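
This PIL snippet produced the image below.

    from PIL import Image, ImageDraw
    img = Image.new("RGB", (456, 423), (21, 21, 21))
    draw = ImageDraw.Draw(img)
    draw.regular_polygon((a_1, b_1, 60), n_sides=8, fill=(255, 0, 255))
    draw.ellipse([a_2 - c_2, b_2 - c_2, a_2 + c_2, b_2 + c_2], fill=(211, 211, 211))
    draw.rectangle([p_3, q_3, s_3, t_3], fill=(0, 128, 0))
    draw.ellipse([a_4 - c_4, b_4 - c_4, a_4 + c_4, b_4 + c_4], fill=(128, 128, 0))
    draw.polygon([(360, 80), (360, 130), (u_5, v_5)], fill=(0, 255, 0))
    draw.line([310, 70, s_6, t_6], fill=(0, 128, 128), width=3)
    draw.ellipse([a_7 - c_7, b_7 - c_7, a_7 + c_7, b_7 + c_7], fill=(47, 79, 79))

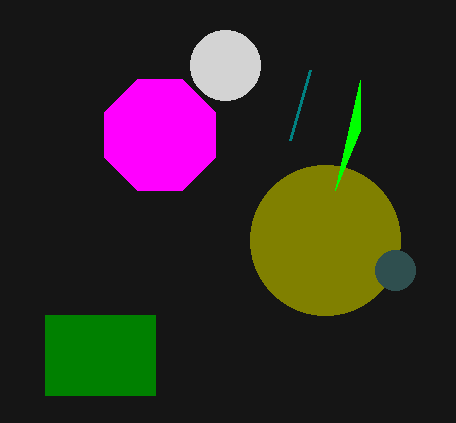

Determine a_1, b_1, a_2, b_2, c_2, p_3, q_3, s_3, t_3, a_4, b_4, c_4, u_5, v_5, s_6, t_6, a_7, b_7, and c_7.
a_1 = 160; b_1 = 135; a_2 = 225; b_2 = 65; c_2 = 35; p_3 = 45; q_3 = 315; s_3 = 155; t_3 = 395; a_4 = 325; b_4 = 240; c_4 = 75; u_5 = 335; v_5 = 190; s_6 = 290; t_6 = 140; a_7 = 395; b_7 = 270; c_7 = 20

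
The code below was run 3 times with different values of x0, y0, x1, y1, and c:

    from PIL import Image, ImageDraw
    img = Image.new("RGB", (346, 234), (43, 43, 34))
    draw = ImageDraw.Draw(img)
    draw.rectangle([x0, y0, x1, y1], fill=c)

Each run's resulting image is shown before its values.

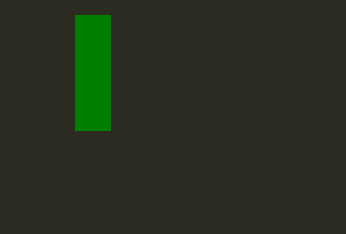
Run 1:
x0 = 75; y0 = 15; x1 = 110; y1 = 130; c = 'green'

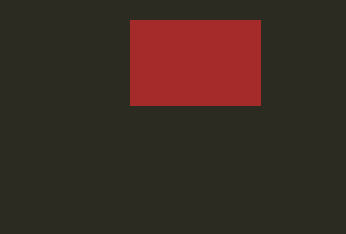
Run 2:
x0 = 130
y0 = 20
x1 = 260
y1 = 105
c = 'brown'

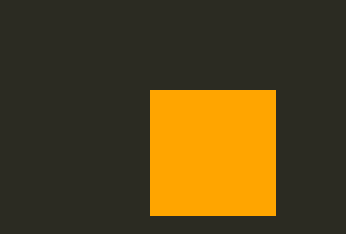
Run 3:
x0 = 150; y0 = 90; x1 = 275; y1 = 215; c = 'orange'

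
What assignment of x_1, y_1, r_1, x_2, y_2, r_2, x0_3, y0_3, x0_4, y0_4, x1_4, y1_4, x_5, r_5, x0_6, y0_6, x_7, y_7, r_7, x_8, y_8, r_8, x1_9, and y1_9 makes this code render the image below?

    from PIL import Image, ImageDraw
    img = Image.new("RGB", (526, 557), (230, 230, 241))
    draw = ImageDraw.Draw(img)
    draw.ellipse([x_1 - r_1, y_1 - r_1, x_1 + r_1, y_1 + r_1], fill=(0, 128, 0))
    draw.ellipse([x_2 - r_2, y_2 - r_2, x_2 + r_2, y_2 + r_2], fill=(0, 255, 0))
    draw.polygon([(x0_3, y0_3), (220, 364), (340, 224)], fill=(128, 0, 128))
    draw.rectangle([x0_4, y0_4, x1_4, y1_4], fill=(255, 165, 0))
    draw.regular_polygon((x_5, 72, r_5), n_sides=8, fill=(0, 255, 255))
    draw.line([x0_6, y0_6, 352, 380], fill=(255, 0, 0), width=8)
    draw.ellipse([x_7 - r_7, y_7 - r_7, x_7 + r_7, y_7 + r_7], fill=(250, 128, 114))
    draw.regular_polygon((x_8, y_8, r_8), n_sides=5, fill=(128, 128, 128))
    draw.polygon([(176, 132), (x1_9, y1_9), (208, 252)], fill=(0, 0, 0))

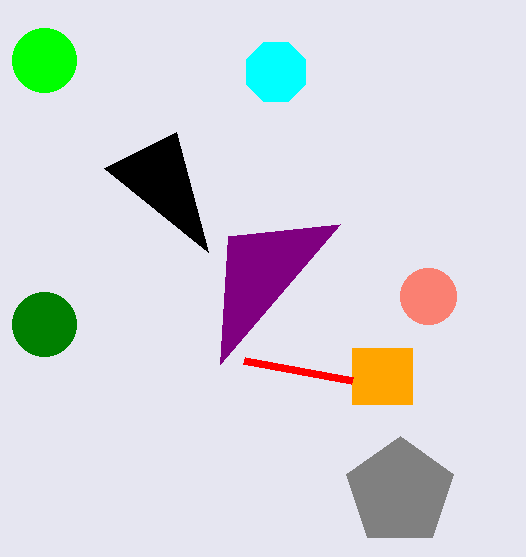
x_1 = 44; y_1 = 324; r_1 = 32; x_2 = 44; y_2 = 60; r_2 = 32; x0_3 = 228; y0_3 = 236; x0_4 = 352; y0_4 = 348; x1_4 = 412; y1_4 = 404; x_5 = 276; r_5 = 32; x0_6 = 244; y0_6 = 360; x_7 = 428; y_7 = 296; r_7 = 28; x_8 = 400; y_8 = 492; r_8 = 56; x1_9 = 104; y1_9 = 168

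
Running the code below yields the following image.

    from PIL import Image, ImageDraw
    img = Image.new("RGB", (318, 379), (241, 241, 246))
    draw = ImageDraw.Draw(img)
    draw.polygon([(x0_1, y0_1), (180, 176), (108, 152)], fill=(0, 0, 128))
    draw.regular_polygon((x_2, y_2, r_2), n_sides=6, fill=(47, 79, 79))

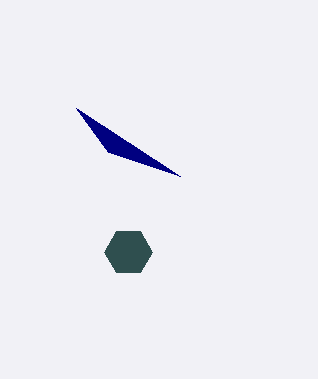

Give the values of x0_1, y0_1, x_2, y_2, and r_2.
x0_1 = 76, y0_1 = 108, x_2 = 128, y_2 = 252, r_2 = 24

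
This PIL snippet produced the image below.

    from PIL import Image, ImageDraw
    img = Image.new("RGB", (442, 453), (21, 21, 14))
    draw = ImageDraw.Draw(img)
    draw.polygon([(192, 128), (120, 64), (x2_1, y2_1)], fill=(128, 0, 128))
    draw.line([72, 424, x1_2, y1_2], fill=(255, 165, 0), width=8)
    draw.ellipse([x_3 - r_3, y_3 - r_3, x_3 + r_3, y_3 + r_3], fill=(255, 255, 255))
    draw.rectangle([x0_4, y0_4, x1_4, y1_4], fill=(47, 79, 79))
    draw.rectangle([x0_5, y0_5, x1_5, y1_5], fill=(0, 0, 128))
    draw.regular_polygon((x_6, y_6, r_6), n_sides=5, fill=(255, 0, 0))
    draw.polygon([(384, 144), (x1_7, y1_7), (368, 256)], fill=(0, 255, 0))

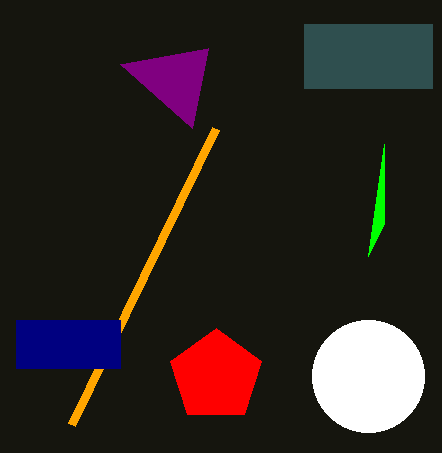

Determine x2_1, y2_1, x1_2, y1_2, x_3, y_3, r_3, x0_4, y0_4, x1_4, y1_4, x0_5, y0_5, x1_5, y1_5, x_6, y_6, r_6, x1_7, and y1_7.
x2_1 = 208
y2_1 = 48
x1_2 = 216
y1_2 = 128
x_3 = 368
y_3 = 376
r_3 = 56
x0_4 = 304
y0_4 = 24
x1_4 = 432
y1_4 = 88
x0_5 = 16
y0_5 = 320
x1_5 = 120
y1_5 = 368
x_6 = 216
y_6 = 376
r_6 = 48
x1_7 = 384
y1_7 = 224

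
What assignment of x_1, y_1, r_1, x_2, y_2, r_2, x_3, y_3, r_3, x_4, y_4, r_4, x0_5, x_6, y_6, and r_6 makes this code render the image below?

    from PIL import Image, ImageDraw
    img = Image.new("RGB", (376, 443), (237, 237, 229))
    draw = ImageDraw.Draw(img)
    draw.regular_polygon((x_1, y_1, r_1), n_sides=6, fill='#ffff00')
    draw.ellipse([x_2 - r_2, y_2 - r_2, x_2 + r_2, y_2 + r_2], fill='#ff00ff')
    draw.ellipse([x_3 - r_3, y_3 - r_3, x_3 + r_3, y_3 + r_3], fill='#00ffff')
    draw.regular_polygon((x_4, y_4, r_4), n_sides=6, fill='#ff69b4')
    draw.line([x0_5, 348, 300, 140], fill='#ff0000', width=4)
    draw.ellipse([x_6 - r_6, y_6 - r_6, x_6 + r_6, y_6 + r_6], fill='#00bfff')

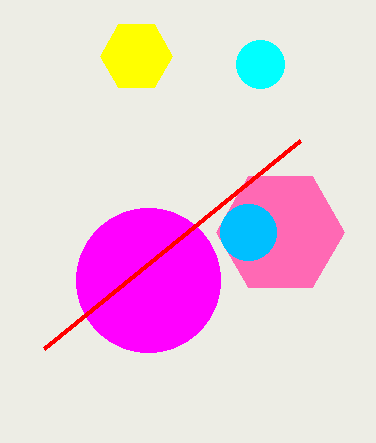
x_1 = 136; y_1 = 56; r_1 = 36; x_2 = 148; y_2 = 280; r_2 = 72; x_3 = 260; y_3 = 64; r_3 = 24; x_4 = 280; y_4 = 232; r_4 = 64; x0_5 = 44; x_6 = 248; y_6 = 232; r_6 = 28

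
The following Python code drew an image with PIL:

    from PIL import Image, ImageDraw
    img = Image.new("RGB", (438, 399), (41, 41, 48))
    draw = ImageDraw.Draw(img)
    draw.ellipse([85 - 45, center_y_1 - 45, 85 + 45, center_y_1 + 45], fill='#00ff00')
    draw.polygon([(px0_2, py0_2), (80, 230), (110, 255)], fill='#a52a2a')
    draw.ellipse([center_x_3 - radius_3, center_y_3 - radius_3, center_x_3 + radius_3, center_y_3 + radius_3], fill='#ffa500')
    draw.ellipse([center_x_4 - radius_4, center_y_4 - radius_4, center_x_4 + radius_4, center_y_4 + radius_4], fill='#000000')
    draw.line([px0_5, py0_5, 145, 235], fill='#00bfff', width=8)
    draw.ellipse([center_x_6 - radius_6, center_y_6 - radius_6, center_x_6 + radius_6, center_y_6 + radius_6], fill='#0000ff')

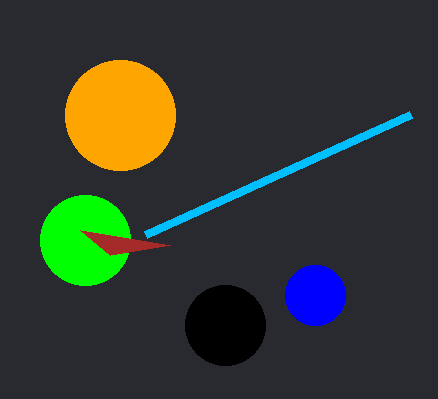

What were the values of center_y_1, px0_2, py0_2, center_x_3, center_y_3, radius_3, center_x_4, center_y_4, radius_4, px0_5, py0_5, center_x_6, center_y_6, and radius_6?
center_y_1 = 240; px0_2 = 170; py0_2 = 245; center_x_3 = 120; center_y_3 = 115; radius_3 = 55; center_x_4 = 225; center_y_4 = 325; radius_4 = 40; px0_5 = 410; py0_5 = 115; center_x_6 = 315; center_y_6 = 295; radius_6 = 30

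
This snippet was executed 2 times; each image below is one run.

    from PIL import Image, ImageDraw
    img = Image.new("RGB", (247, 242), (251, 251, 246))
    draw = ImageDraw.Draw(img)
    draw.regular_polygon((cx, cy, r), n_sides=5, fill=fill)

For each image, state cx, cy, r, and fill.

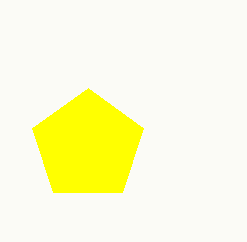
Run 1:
cx = 88
cy = 146
r = 58
fill = 'yellow'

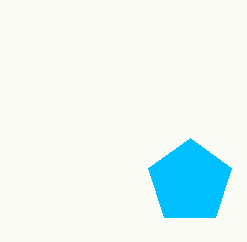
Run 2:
cx = 190; cy = 182; r = 44; fill = 'deepskyblue'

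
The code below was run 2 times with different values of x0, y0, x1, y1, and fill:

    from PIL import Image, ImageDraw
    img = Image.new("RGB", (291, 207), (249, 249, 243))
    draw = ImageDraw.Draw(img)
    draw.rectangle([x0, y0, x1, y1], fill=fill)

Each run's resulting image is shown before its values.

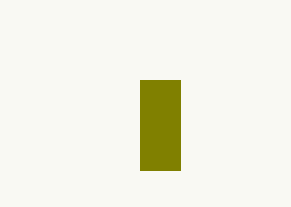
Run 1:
x0 = 140; y0 = 80; x1 = 180; y1 = 170; fill = 'olive'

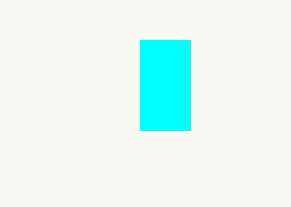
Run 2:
x0 = 140; y0 = 40; x1 = 190; y1 = 130; fill = 'cyan'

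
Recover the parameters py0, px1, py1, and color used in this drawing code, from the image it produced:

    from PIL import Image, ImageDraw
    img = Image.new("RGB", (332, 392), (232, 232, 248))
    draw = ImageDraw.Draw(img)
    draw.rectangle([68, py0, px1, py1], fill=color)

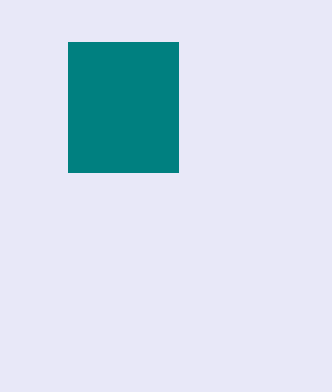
py0 = 42
px1 = 178
py1 = 172
color = 'teal'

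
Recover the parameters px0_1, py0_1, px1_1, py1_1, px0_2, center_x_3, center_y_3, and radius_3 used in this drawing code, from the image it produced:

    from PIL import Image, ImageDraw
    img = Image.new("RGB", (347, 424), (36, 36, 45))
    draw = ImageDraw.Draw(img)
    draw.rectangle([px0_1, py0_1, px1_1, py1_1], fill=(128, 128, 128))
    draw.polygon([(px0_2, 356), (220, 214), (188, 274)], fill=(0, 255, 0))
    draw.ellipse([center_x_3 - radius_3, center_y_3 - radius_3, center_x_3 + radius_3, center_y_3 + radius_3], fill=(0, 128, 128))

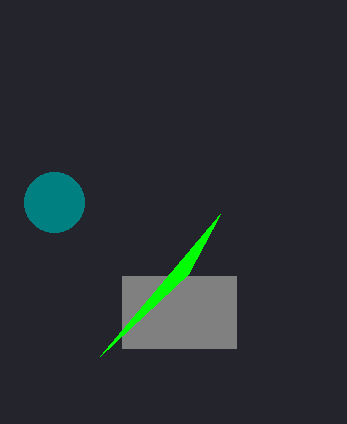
px0_1 = 122; py0_1 = 276; px1_1 = 236; py1_1 = 348; px0_2 = 100; center_x_3 = 54; center_y_3 = 202; radius_3 = 30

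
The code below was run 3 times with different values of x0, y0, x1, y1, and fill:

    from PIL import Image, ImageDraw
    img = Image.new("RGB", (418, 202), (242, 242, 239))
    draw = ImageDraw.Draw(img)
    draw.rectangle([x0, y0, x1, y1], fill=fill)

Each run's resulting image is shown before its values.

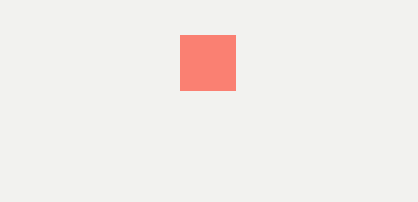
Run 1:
x0 = 180, y0 = 35, x1 = 235, y1 = 90, fill = 'salmon'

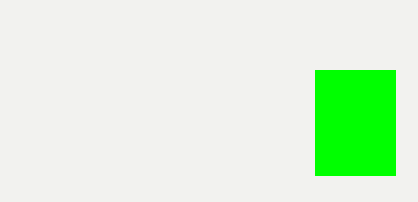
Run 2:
x0 = 315; y0 = 70; x1 = 395; y1 = 175; fill = 'lime'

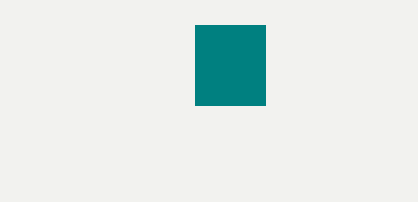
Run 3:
x0 = 195, y0 = 25, x1 = 265, y1 = 105, fill = 'teal'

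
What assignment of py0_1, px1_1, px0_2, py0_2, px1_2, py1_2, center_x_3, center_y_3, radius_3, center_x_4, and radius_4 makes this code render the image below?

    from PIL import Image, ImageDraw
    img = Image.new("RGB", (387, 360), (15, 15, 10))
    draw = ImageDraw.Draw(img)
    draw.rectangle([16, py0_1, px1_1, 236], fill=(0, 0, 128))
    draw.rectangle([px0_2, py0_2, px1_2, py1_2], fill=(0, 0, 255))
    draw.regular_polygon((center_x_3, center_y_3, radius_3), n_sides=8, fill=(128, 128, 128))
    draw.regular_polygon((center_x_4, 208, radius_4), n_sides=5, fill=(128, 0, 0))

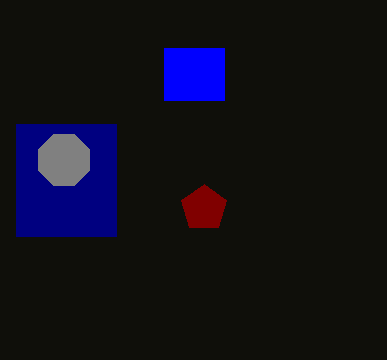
py0_1 = 124
px1_1 = 116
px0_2 = 164
py0_2 = 48
px1_2 = 224
py1_2 = 100
center_x_3 = 64
center_y_3 = 160
radius_3 = 28
center_x_4 = 204
radius_4 = 24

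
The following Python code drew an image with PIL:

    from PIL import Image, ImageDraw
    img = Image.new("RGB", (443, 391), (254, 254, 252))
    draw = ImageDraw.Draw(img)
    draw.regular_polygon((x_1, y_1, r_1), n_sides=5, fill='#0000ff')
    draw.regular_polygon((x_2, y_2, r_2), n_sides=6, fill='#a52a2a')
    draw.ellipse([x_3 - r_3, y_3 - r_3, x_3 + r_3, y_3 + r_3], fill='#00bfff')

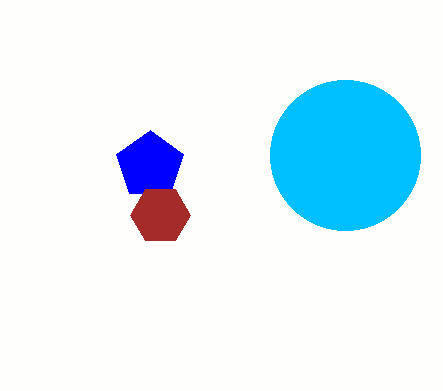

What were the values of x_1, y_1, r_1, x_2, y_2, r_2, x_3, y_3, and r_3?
x_1 = 150, y_1 = 165, r_1 = 35, x_2 = 160, y_2 = 215, r_2 = 30, x_3 = 345, y_3 = 155, r_3 = 75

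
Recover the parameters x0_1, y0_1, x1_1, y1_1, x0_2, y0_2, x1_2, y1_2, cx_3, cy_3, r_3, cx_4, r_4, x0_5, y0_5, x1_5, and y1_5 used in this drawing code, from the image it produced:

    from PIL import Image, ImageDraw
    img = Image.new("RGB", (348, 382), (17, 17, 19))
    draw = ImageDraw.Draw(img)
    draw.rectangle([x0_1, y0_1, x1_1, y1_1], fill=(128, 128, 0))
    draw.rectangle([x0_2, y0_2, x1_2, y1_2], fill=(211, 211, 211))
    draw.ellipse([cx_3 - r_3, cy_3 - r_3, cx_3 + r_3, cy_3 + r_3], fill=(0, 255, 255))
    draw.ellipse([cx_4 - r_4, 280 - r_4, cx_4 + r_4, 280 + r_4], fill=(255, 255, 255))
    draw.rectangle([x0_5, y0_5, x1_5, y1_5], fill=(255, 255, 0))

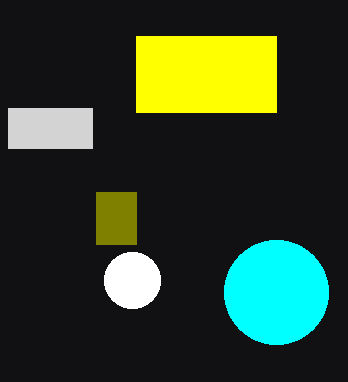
x0_1 = 96; y0_1 = 192; x1_1 = 136; y1_1 = 244; x0_2 = 8; y0_2 = 108; x1_2 = 92; y1_2 = 148; cx_3 = 276; cy_3 = 292; r_3 = 52; cx_4 = 132; r_4 = 28; x0_5 = 136; y0_5 = 36; x1_5 = 276; y1_5 = 112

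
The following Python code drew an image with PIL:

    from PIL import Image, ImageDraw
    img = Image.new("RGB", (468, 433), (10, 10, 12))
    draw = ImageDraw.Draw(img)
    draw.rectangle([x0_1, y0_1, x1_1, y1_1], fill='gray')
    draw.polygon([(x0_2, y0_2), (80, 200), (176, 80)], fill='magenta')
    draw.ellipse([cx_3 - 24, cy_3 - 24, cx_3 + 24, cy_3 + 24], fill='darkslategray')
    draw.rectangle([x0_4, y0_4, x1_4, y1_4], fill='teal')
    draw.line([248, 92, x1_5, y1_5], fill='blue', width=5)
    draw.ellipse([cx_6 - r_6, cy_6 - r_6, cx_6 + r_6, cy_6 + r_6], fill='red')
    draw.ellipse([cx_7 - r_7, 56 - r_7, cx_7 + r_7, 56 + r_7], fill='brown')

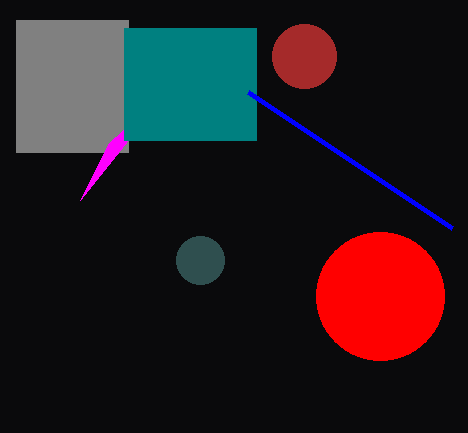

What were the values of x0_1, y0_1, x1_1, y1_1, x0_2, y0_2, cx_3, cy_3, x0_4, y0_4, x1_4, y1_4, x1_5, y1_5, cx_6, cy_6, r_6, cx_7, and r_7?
x0_1 = 16
y0_1 = 20
x1_1 = 128
y1_1 = 152
x0_2 = 108
y0_2 = 144
cx_3 = 200
cy_3 = 260
x0_4 = 124
y0_4 = 28
x1_4 = 256
y1_4 = 140
x1_5 = 452
y1_5 = 228
cx_6 = 380
cy_6 = 296
r_6 = 64
cx_7 = 304
r_7 = 32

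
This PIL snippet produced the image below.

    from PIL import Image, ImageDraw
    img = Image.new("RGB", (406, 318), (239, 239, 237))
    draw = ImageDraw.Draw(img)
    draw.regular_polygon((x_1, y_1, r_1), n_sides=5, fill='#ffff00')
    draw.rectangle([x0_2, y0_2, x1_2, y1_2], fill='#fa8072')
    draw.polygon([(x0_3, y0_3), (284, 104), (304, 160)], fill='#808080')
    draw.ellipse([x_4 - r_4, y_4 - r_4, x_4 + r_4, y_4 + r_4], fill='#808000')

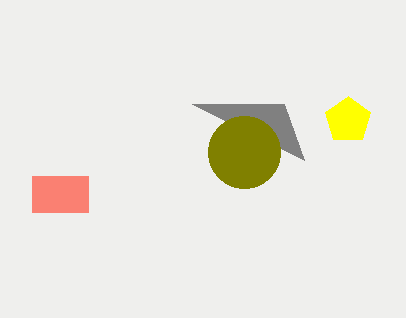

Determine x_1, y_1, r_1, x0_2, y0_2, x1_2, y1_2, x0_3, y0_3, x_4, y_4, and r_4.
x_1 = 348, y_1 = 120, r_1 = 24, x0_2 = 32, y0_2 = 176, x1_2 = 88, y1_2 = 212, x0_3 = 192, y0_3 = 104, x_4 = 244, y_4 = 152, r_4 = 36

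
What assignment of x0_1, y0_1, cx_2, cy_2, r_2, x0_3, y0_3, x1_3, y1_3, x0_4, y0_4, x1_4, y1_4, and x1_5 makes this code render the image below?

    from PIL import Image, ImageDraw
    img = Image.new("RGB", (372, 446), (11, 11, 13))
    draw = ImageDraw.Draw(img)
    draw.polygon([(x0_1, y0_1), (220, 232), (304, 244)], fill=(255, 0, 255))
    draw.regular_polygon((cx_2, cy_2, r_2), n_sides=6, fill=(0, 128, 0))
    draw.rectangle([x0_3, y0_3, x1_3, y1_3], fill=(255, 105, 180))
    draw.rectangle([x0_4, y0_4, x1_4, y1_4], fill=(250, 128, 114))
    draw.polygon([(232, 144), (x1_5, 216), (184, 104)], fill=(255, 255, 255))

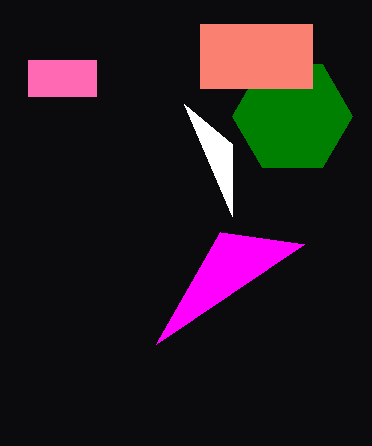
x0_1 = 156
y0_1 = 344
cx_2 = 292
cy_2 = 116
r_2 = 60
x0_3 = 28
y0_3 = 60
x1_3 = 96
y1_3 = 96
x0_4 = 200
y0_4 = 24
x1_4 = 312
y1_4 = 88
x1_5 = 232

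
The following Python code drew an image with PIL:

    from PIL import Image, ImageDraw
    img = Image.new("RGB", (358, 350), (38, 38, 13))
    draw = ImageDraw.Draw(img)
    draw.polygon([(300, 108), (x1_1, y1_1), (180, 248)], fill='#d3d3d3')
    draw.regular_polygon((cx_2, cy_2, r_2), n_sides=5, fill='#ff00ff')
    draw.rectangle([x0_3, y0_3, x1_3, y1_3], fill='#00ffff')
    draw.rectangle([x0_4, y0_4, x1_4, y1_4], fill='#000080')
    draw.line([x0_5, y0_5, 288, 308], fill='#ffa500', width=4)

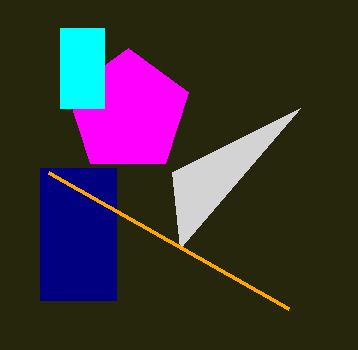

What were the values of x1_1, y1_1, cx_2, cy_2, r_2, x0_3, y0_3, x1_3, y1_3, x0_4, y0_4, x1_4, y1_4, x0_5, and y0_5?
x1_1 = 172
y1_1 = 172
cx_2 = 128
cy_2 = 112
r_2 = 64
x0_3 = 60
y0_3 = 28
x1_3 = 104
y1_3 = 108
x0_4 = 40
y0_4 = 168
x1_4 = 116
y1_4 = 300
x0_5 = 48
y0_5 = 172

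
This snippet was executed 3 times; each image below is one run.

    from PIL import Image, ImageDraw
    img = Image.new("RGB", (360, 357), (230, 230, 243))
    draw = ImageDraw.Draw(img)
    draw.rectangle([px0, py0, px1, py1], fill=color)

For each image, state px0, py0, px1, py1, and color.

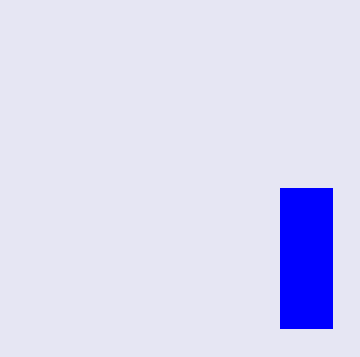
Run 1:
px0 = 280, py0 = 188, px1 = 332, py1 = 328, color = 'blue'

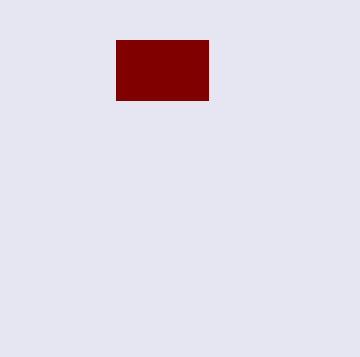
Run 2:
px0 = 116
py0 = 40
px1 = 208
py1 = 100
color = 'maroon'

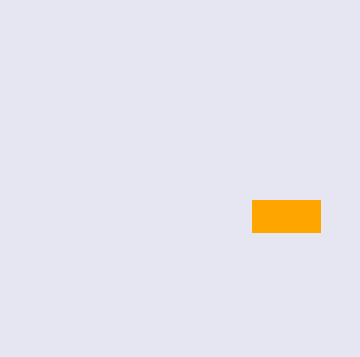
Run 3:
px0 = 252, py0 = 200, px1 = 320, py1 = 232, color = 'orange'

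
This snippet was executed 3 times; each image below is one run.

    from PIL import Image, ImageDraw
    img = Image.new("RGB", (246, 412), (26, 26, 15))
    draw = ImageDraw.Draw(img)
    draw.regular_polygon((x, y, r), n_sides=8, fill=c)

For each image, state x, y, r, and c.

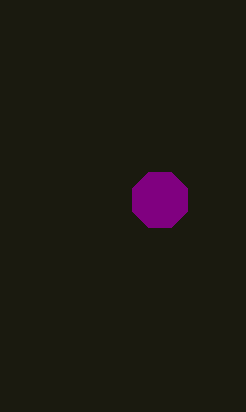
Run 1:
x = 160
y = 200
r = 30
c = 'purple'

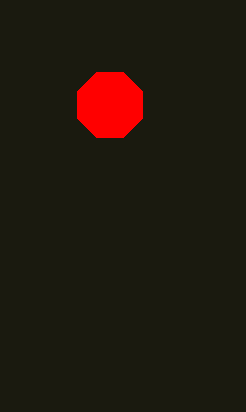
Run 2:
x = 110; y = 105; r = 35; c = 'red'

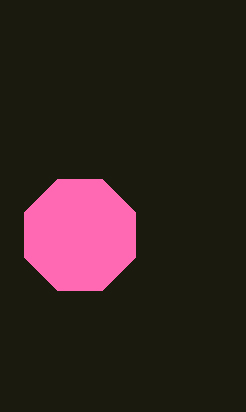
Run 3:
x = 80, y = 235, r = 60, c = 'hotpink'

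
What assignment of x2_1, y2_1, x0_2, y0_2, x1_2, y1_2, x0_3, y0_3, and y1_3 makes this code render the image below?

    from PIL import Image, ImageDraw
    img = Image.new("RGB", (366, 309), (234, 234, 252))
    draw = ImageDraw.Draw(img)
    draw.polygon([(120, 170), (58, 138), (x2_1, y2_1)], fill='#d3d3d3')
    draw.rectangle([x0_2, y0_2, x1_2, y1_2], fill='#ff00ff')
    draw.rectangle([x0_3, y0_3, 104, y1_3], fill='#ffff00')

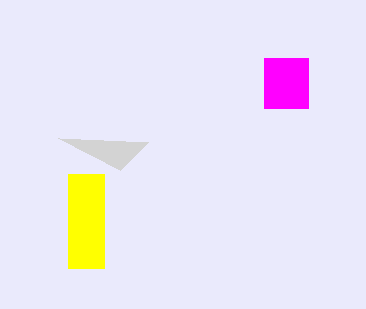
x2_1 = 148; y2_1 = 142; x0_2 = 264; y0_2 = 58; x1_2 = 308; y1_2 = 108; x0_3 = 68; y0_3 = 174; y1_3 = 268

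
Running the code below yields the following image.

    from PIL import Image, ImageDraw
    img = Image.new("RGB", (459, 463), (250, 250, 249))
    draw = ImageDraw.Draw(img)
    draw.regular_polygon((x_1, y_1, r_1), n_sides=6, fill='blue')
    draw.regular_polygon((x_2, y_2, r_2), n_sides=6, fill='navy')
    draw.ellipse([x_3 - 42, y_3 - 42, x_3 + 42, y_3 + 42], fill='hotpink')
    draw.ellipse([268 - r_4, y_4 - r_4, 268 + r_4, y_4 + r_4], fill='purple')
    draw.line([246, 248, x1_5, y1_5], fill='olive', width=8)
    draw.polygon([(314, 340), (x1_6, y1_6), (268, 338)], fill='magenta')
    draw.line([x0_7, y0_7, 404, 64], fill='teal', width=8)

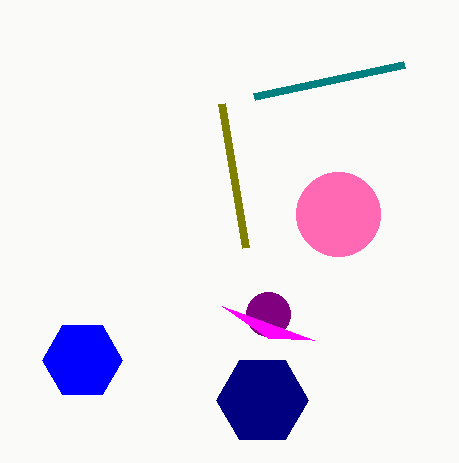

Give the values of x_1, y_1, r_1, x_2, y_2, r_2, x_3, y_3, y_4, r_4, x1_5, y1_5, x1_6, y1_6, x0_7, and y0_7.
x_1 = 82, y_1 = 360, r_1 = 40, x_2 = 262, y_2 = 400, r_2 = 46, x_3 = 338, y_3 = 214, y_4 = 314, r_4 = 22, x1_5 = 222, y1_5 = 104, x1_6 = 222, y1_6 = 306, x0_7 = 254, y0_7 = 96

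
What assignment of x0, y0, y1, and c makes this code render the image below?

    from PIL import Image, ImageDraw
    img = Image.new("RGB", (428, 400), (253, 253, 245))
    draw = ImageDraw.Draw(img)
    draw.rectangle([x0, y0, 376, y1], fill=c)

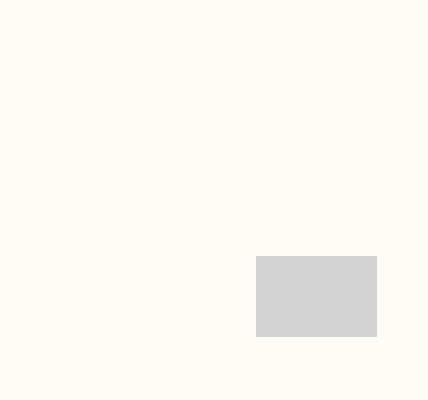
x0 = 256, y0 = 256, y1 = 336, c = 'lightgray'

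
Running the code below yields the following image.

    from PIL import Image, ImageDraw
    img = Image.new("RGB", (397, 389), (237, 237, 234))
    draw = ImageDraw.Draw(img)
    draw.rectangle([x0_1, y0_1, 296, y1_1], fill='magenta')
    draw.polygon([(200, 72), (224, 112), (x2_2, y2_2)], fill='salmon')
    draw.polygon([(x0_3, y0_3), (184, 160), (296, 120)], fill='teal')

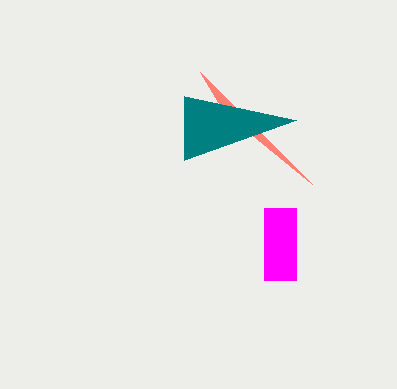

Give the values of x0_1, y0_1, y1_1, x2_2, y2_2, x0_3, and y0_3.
x0_1 = 264
y0_1 = 208
y1_1 = 280
x2_2 = 312
y2_2 = 184
x0_3 = 184
y0_3 = 96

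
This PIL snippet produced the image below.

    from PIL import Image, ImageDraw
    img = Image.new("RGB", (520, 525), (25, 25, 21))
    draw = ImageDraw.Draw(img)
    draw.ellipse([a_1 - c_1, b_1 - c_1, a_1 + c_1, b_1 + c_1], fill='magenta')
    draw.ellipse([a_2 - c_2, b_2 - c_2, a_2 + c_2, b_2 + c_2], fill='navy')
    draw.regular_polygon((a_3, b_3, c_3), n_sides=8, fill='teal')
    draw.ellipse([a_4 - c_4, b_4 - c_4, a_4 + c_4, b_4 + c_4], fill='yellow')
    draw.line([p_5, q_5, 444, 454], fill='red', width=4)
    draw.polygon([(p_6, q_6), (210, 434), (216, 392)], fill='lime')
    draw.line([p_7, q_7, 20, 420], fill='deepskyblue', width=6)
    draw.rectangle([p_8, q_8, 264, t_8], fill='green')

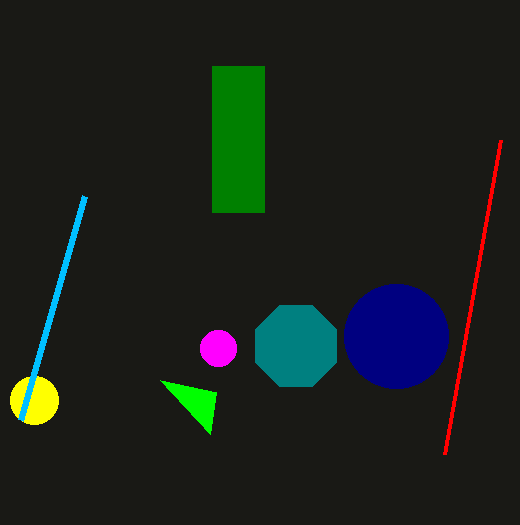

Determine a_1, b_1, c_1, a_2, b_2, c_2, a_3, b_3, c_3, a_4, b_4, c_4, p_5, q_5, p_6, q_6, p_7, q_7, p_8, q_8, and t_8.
a_1 = 218; b_1 = 348; c_1 = 18; a_2 = 396; b_2 = 336; c_2 = 52; a_3 = 296; b_3 = 346; c_3 = 44; a_4 = 34; b_4 = 400; c_4 = 24; p_5 = 500; q_5 = 140; p_6 = 160; q_6 = 380; p_7 = 84; q_7 = 196; p_8 = 212; q_8 = 66; t_8 = 212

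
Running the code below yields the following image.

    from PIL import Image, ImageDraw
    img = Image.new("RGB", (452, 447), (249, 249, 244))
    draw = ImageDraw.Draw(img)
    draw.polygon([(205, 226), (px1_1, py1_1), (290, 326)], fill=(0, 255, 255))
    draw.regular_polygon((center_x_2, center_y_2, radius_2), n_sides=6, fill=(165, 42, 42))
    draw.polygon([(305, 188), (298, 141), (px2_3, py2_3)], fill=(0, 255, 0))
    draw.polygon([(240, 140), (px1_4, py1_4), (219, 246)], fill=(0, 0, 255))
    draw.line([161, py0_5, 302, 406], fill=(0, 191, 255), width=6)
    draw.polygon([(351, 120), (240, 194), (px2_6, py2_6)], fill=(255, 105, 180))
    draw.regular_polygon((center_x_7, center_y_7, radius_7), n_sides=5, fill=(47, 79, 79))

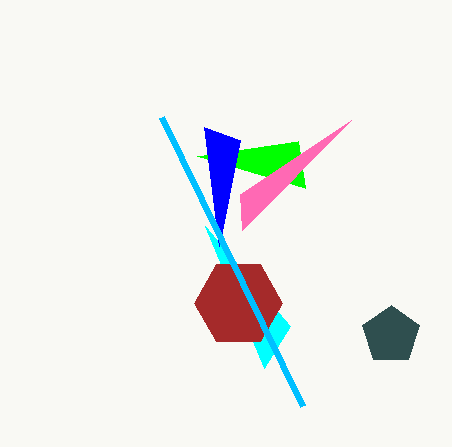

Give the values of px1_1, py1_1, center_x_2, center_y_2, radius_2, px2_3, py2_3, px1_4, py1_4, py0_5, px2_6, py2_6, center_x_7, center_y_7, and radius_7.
px1_1 = 264
py1_1 = 368
center_x_2 = 238
center_y_2 = 303
radius_2 = 44
px2_3 = 197
py2_3 = 156
px1_4 = 204
py1_4 = 127
py0_5 = 117
px2_6 = 242
py2_6 = 230
center_x_7 = 391
center_y_7 = 335
radius_7 = 30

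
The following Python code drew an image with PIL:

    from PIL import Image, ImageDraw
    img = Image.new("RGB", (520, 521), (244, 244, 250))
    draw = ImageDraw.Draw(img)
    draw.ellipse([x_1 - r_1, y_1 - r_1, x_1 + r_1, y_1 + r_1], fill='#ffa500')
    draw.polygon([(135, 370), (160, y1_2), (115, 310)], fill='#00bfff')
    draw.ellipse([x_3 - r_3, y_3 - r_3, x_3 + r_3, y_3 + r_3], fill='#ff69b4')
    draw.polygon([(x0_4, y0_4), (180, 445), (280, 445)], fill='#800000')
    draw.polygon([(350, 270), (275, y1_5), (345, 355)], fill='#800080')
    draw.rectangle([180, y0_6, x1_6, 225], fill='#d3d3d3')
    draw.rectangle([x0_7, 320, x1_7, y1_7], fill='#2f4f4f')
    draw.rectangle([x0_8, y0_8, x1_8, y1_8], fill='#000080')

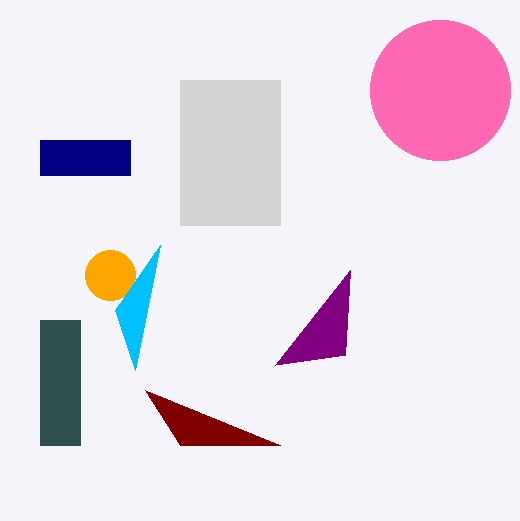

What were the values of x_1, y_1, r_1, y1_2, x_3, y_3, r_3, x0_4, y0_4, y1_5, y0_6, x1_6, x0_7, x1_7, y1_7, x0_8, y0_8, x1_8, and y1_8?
x_1 = 110; y_1 = 275; r_1 = 25; y1_2 = 245; x_3 = 440; y_3 = 90; r_3 = 70; x0_4 = 145; y0_4 = 390; y1_5 = 365; y0_6 = 80; x1_6 = 280; x0_7 = 40; x1_7 = 80; y1_7 = 445; x0_8 = 40; y0_8 = 140; x1_8 = 130; y1_8 = 175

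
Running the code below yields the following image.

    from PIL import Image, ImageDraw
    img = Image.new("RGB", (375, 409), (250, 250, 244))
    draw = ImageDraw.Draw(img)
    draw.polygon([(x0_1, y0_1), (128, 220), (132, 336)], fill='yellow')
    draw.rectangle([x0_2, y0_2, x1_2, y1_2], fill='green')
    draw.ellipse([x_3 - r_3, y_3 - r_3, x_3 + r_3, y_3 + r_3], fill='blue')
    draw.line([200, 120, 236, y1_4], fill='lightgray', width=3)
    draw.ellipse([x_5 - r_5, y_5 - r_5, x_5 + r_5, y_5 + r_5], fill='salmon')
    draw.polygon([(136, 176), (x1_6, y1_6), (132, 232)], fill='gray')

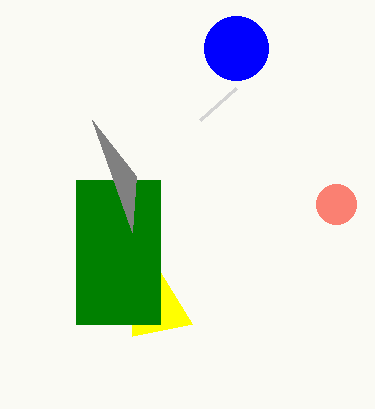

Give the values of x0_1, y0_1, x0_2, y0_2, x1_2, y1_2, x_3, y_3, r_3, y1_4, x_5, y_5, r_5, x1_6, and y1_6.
x0_1 = 192; y0_1 = 324; x0_2 = 76; y0_2 = 180; x1_2 = 160; y1_2 = 324; x_3 = 236; y_3 = 48; r_3 = 32; y1_4 = 88; x_5 = 336; y_5 = 204; r_5 = 20; x1_6 = 92; y1_6 = 120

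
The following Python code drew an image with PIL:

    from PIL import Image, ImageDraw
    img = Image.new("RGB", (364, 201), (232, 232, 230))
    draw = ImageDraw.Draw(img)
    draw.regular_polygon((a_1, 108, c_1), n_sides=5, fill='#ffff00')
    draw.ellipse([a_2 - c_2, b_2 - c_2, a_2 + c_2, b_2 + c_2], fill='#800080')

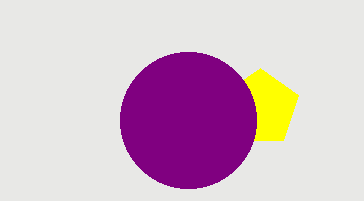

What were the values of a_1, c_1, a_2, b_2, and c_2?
a_1 = 260, c_1 = 40, a_2 = 188, b_2 = 120, c_2 = 68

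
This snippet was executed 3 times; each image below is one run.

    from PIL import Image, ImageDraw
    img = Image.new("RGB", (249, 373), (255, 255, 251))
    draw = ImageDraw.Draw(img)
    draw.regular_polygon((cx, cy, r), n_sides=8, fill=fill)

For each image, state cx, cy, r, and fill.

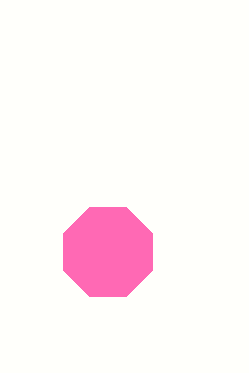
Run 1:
cx = 108, cy = 252, r = 48, fill = 'hotpink'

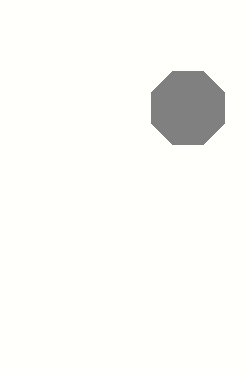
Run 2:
cx = 188; cy = 108; r = 40; fill = 'gray'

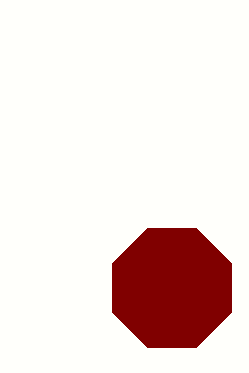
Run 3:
cx = 172; cy = 288; r = 64; fill = 'maroon'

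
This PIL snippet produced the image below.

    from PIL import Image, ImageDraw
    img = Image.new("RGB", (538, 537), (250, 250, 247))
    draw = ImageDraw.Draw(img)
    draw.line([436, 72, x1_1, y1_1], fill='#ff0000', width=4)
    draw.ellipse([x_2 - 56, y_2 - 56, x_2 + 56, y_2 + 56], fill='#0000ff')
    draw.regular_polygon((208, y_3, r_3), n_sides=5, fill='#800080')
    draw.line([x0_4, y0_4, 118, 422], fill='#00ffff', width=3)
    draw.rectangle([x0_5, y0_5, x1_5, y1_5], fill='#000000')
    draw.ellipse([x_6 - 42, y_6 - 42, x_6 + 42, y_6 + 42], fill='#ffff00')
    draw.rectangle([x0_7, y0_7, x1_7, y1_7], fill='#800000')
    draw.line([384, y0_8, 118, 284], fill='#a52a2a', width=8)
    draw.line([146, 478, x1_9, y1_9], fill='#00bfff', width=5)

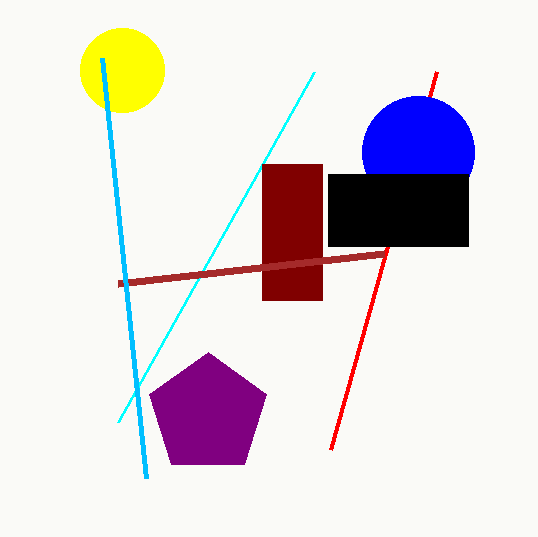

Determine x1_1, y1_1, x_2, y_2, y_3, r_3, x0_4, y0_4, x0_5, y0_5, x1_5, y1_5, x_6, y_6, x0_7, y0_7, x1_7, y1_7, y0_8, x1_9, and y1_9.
x1_1 = 330, y1_1 = 450, x_2 = 418, y_2 = 152, y_3 = 414, r_3 = 62, x0_4 = 314, y0_4 = 72, x0_5 = 328, y0_5 = 174, x1_5 = 468, y1_5 = 246, x_6 = 122, y_6 = 70, x0_7 = 262, y0_7 = 164, x1_7 = 322, y1_7 = 300, y0_8 = 254, x1_9 = 102, y1_9 = 58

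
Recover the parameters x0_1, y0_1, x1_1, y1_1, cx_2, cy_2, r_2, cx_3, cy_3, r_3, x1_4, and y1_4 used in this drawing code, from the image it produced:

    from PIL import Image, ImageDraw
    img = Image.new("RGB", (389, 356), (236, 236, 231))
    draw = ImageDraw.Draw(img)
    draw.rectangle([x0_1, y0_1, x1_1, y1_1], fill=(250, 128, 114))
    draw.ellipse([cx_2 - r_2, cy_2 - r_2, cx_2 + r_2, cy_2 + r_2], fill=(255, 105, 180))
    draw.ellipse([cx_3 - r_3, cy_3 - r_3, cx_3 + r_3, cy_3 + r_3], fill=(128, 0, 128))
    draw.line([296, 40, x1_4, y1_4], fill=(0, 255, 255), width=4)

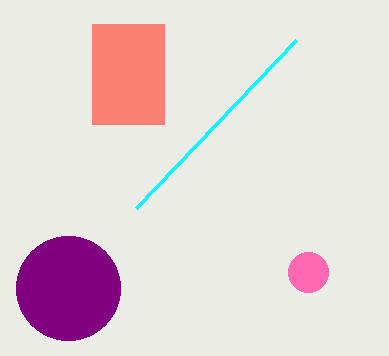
x0_1 = 92
y0_1 = 24
x1_1 = 164
y1_1 = 124
cx_2 = 308
cy_2 = 272
r_2 = 20
cx_3 = 68
cy_3 = 288
r_3 = 52
x1_4 = 136
y1_4 = 208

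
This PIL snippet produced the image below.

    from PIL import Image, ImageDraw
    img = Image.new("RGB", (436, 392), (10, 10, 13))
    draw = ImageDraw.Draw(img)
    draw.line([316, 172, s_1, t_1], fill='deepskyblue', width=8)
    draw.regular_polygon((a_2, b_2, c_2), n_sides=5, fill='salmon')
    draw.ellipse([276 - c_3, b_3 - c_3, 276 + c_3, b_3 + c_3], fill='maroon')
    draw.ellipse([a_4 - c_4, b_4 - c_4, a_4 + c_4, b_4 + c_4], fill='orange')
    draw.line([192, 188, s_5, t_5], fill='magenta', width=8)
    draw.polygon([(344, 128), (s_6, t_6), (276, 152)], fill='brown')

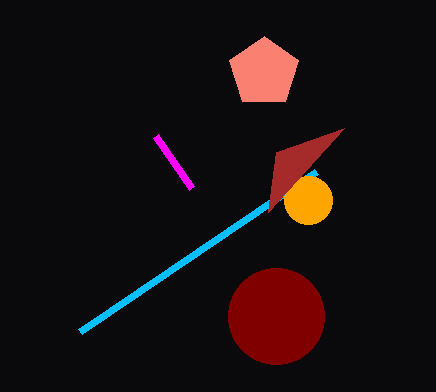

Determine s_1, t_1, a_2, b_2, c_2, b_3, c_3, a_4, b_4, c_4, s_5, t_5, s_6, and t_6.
s_1 = 80
t_1 = 332
a_2 = 264
b_2 = 72
c_2 = 36
b_3 = 316
c_3 = 48
a_4 = 308
b_4 = 200
c_4 = 24
s_5 = 156
t_5 = 136
s_6 = 268
t_6 = 212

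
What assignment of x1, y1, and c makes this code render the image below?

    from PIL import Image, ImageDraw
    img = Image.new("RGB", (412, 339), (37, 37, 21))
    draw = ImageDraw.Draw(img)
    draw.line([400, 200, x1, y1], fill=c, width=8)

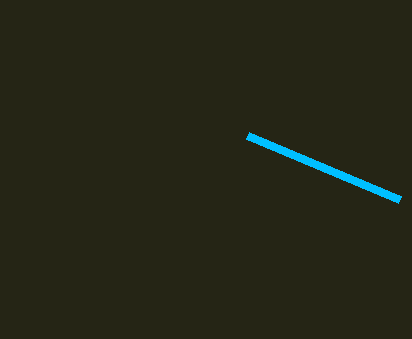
x1 = 248
y1 = 136
c = 'deepskyblue'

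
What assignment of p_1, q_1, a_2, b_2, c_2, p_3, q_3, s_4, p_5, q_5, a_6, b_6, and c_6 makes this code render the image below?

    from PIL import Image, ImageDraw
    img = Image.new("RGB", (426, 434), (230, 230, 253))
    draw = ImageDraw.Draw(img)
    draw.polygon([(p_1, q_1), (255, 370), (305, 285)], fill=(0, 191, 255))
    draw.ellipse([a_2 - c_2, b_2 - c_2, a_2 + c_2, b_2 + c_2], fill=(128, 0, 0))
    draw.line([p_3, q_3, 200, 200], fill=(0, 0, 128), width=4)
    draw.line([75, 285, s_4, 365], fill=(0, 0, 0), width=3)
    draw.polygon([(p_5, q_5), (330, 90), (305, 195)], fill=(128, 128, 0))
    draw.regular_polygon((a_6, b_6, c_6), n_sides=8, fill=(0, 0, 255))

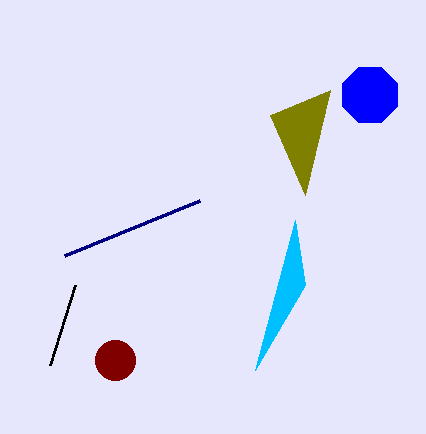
p_1 = 295, q_1 = 220, a_2 = 115, b_2 = 360, c_2 = 20, p_3 = 65, q_3 = 255, s_4 = 50, p_5 = 270, q_5 = 115, a_6 = 370, b_6 = 95, c_6 = 30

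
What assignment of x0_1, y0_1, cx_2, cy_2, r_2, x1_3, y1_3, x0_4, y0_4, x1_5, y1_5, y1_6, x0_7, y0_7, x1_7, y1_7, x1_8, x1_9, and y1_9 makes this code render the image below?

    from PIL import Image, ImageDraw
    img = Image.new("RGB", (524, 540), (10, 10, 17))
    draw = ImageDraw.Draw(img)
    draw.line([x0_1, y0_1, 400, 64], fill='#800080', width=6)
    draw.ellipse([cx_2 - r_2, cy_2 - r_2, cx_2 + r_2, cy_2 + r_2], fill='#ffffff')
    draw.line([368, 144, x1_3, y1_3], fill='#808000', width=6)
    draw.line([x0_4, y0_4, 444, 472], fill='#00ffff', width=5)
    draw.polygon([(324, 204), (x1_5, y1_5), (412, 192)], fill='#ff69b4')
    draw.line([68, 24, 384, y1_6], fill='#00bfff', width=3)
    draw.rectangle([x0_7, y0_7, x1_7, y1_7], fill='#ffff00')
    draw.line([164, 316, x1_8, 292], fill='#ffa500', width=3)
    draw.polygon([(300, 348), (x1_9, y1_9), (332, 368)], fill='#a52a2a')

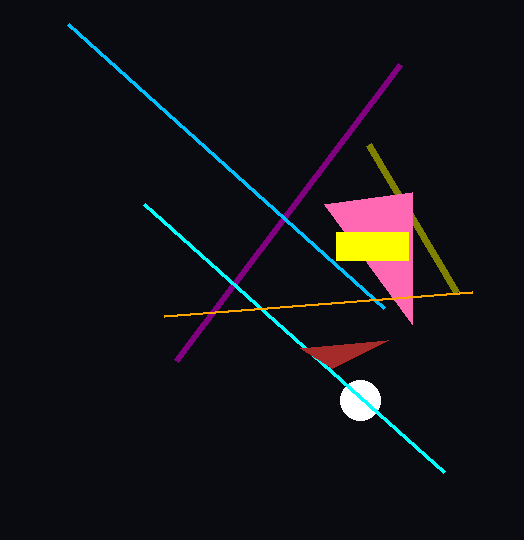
x0_1 = 176
y0_1 = 360
cx_2 = 360
cy_2 = 400
r_2 = 20
x1_3 = 456
y1_3 = 292
x0_4 = 144
y0_4 = 204
x1_5 = 412
y1_5 = 324
y1_6 = 308
x0_7 = 336
y0_7 = 232
x1_7 = 408
y1_7 = 260
x1_8 = 472
x1_9 = 388
y1_9 = 340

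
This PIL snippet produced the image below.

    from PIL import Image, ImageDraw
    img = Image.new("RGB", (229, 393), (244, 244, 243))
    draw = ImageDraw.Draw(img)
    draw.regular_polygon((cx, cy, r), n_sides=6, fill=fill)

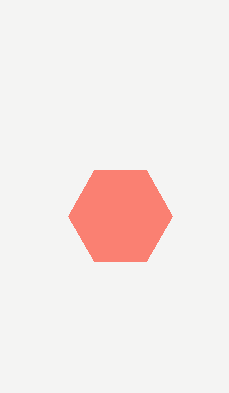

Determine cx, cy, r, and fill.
cx = 120; cy = 216; r = 52; fill = 'salmon'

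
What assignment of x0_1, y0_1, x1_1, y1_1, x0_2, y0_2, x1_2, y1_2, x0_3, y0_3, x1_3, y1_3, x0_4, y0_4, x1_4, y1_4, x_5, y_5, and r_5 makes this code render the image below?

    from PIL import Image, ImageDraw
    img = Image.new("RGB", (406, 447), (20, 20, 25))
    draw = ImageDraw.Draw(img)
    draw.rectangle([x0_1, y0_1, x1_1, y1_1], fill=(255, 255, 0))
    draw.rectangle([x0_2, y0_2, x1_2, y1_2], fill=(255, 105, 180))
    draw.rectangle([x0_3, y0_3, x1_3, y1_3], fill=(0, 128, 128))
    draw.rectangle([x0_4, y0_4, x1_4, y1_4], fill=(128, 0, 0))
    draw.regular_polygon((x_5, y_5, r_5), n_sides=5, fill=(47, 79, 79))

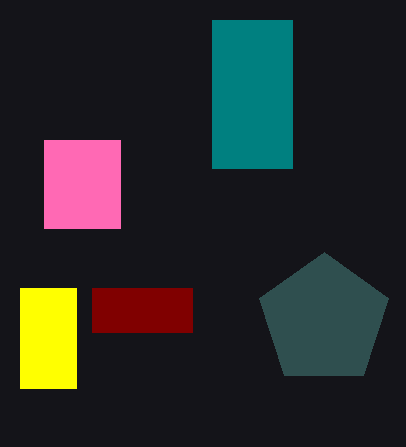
x0_1 = 20, y0_1 = 288, x1_1 = 76, y1_1 = 388, x0_2 = 44, y0_2 = 140, x1_2 = 120, y1_2 = 228, x0_3 = 212, y0_3 = 20, x1_3 = 292, y1_3 = 168, x0_4 = 92, y0_4 = 288, x1_4 = 192, y1_4 = 332, x_5 = 324, y_5 = 320, r_5 = 68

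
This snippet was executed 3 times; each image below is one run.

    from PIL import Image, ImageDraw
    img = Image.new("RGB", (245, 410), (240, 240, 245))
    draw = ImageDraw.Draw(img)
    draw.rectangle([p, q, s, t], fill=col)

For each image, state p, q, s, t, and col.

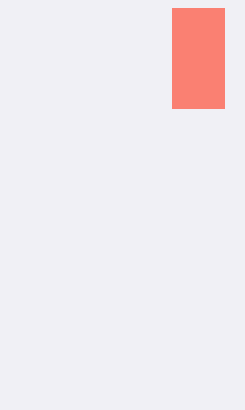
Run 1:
p = 172; q = 8; s = 224; t = 108; col = 'salmon'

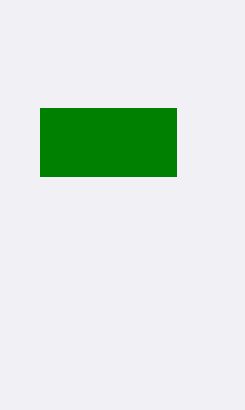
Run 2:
p = 40; q = 108; s = 176; t = 176; col = 'green'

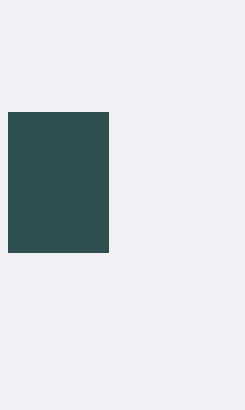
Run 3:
p = 8, q = 112, s = 108, t = 252, col = 'darkslategray'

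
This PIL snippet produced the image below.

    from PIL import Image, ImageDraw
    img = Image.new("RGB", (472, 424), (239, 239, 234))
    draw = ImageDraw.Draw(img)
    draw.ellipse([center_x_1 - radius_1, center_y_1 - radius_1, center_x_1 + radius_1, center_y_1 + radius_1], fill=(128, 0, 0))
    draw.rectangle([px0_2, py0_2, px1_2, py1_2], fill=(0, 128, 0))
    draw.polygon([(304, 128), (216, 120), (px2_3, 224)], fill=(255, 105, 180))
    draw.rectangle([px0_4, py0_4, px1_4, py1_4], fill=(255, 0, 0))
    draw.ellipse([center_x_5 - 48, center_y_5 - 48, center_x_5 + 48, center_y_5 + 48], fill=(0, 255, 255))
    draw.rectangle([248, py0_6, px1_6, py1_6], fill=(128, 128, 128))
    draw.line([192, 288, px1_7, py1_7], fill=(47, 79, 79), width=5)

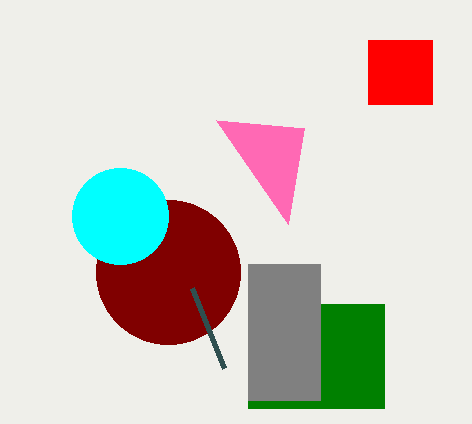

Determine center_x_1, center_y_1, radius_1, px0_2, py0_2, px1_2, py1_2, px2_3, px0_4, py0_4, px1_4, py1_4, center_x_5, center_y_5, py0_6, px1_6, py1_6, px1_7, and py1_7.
center_x_1 = 168; center_y_1 = 272; radius_1 = 72; px0_2 = 248; py0_2 = 304; px1_2 = 384; py1_2 = 408; px2_3 = 288; px0_4 = 368; py0_4 = 40; px1_4 = 432; py1_4 = 104; center_x_5 = 120; center_y_5 = 216; py0_6 = 264; px1_6 = 320; py1_6 = 400; px1_7 = 224; py1_7 = 368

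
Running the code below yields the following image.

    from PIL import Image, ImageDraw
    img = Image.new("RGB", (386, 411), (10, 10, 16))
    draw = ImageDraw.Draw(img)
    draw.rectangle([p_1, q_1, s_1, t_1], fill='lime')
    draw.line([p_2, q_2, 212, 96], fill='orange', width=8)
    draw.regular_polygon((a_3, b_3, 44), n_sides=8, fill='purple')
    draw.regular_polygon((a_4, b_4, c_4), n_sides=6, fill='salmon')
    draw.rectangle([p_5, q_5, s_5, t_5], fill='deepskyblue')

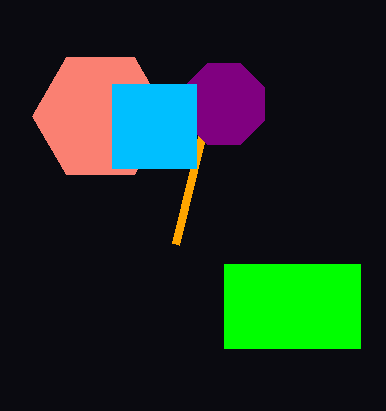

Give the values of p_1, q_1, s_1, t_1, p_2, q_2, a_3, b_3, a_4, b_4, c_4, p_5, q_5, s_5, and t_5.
p_1 = 224; q_1 = 264; s_1 = 360; t_1 = 348; p_2 = 176; q_2 = 244; a_3 = 224; b_3 = 104; a_4 = 100; b_4 = 116; c_4 = 68; p_5 = 112; q_5 = 84; s_5 = 196; t_5 = 168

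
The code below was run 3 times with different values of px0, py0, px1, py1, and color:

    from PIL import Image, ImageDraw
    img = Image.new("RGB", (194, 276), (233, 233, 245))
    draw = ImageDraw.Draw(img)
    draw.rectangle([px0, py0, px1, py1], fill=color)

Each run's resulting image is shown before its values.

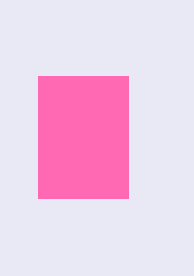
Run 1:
px0 = 38
py0 = 76
px1 = 128
py1 = 198
color = 'hotpink'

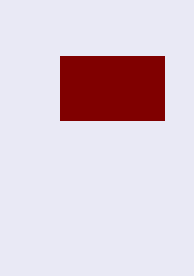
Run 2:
px0 = 60; py0 = 56; px1 = 164; py1 = 120; color = 'maroon'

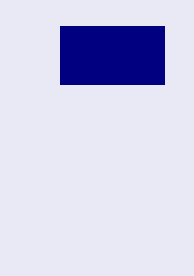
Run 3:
px0 = 60; py0 = 26; px1 = 164; py1 = 84; color = 'navy'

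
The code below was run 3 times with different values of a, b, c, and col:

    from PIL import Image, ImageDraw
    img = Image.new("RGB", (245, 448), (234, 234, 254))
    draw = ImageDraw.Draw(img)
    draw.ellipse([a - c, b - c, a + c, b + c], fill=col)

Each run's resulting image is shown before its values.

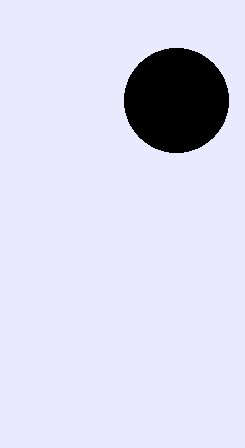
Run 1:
a = 176, b = 100, c = 52, col = 'black'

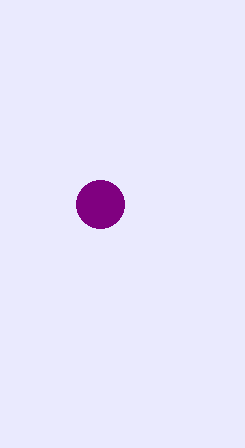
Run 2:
a = 100
b = 204
c = 24
col = 'purple'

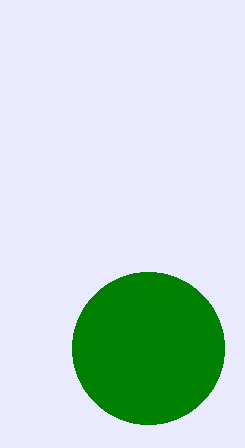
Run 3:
a = 148
b = 348
c = 76
col = 'green'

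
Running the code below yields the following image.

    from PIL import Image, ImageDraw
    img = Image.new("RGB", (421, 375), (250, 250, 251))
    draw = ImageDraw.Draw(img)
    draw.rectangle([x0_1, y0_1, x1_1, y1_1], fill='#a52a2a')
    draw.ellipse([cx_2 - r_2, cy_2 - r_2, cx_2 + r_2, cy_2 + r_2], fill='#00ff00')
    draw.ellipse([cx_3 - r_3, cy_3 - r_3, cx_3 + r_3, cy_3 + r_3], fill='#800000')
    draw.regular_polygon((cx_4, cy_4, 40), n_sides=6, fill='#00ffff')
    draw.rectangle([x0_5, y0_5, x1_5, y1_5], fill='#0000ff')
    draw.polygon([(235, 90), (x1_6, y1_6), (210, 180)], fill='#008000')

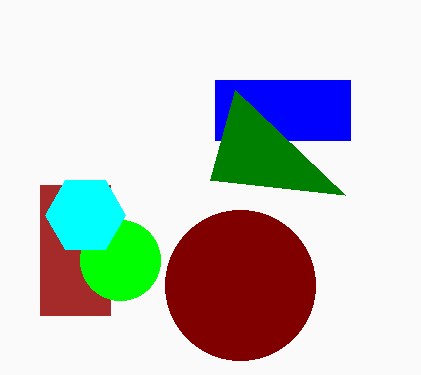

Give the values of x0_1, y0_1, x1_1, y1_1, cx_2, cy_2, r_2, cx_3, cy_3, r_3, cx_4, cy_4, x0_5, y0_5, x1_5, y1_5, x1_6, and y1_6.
x0_1 = 40, y0_1 = 185, x1_1 = 110, y1_1 = 315, cx_2 = 120, cy_2 = 260, r_2 = 40, cx_3 = 240, cy_3 = 285, r_3 = 75, cx_4 = 85, cy_4 = 215, x0_5 = 215, y0_5 = 80, x1_5 = 350, y1_5 = 140, x1_6 = 345, y1_6 = 195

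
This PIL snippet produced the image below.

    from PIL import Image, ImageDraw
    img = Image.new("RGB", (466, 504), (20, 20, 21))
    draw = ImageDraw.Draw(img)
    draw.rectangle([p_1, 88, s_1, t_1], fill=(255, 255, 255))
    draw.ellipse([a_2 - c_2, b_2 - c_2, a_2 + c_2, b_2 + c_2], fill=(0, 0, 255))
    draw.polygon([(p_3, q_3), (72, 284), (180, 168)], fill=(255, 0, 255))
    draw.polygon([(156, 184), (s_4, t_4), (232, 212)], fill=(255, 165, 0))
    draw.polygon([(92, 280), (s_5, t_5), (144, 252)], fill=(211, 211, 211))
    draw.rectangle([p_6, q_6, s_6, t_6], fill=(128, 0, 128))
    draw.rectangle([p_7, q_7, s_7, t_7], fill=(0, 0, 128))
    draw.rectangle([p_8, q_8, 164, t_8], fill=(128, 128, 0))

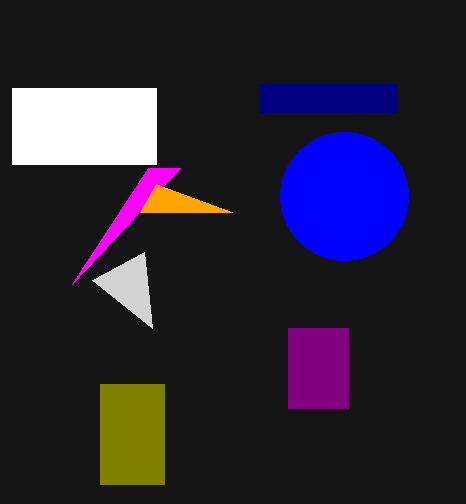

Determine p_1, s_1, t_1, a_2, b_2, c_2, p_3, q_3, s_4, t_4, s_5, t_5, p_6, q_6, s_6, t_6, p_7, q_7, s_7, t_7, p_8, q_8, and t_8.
p_1 = 12; s_1 = 156; t_1 = 164; a_2 = 344; b_2 = 196; c_2 = 64; p_3 = 148; q_3 = 168; s_4 = 140; t_4 = 212; s_5 = 152; t_5 = 328; p_6 = 288; q_6 = 328; s_6 = 348; t_6 = 408; p_7 = 260; q_7 = 84; s_7 = 396; t_7 = 112; p_8 = 100; q_8 = 384; t_8 = 484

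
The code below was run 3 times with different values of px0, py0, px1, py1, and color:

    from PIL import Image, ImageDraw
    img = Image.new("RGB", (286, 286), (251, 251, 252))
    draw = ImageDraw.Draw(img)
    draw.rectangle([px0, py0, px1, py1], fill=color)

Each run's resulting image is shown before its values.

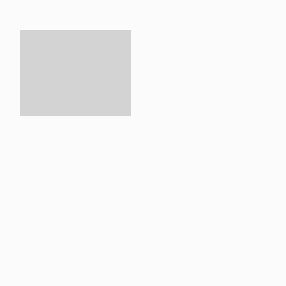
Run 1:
px0 = 20; py0 = 30; px1 = 130; py1 = 115; color = 'lightgray'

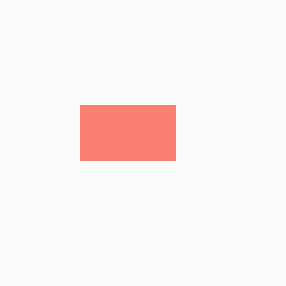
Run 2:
px0 = 80; py0 = 105; px1 = 175; py1 = 160; color = 'salmon'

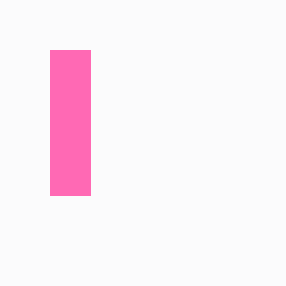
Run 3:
px0 = 50; py0 = 50; px1 = 90; py1 = 195; color = 'hotpink'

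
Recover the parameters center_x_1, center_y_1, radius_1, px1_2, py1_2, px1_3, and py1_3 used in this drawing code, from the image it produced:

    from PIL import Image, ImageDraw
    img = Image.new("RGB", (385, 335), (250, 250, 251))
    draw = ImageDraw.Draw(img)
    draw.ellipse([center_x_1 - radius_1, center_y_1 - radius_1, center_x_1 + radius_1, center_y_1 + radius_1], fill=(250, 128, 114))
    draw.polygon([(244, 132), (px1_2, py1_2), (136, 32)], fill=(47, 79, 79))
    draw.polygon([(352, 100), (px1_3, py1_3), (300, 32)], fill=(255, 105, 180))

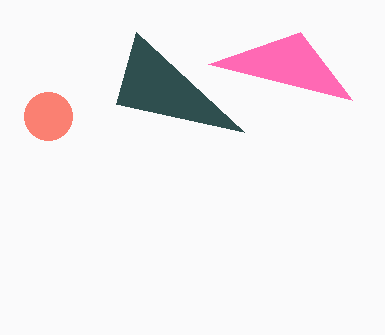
center_x_1 = 48, center_y_1 = 116, radius_1 = 24, px1_2 = 116, py1_2 = 104, px1_3 = 208, py1_3 = 64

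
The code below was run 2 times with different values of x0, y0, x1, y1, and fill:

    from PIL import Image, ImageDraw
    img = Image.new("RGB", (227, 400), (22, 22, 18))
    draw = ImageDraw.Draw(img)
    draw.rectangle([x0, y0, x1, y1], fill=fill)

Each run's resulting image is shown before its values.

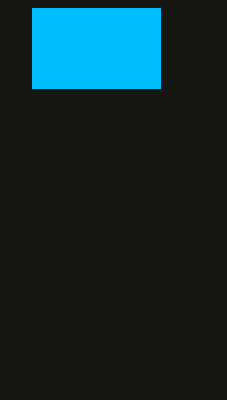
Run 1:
x0 = 32
y0 = 8
x1 = 160
y1 = 88
fill = 'deepskyblue'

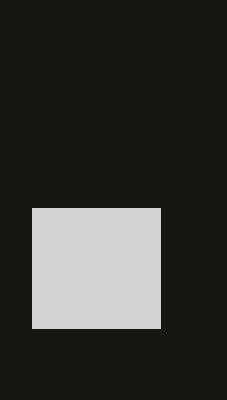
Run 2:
x0 = 32; y0 = 208; x1 = 160; y1 = 328; fill = 'lightgray'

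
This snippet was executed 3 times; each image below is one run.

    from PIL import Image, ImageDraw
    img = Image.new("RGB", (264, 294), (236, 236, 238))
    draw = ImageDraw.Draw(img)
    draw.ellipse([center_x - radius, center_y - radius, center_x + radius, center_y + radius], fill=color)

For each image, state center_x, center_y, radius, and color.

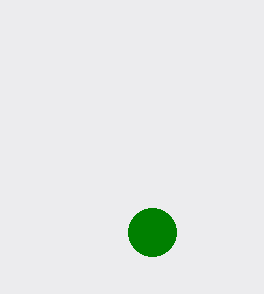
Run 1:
center_x = 152, center_y = 232, radius = 24, color = 'green'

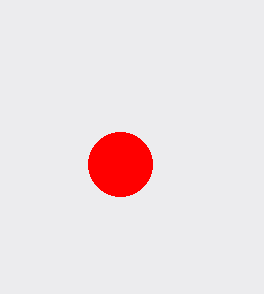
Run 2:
center_x = 120, center_y = 164, radius = 32, color = 'red'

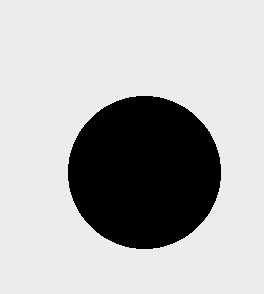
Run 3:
center_x = 144, center_y = 172, radius = 76, color = 'black'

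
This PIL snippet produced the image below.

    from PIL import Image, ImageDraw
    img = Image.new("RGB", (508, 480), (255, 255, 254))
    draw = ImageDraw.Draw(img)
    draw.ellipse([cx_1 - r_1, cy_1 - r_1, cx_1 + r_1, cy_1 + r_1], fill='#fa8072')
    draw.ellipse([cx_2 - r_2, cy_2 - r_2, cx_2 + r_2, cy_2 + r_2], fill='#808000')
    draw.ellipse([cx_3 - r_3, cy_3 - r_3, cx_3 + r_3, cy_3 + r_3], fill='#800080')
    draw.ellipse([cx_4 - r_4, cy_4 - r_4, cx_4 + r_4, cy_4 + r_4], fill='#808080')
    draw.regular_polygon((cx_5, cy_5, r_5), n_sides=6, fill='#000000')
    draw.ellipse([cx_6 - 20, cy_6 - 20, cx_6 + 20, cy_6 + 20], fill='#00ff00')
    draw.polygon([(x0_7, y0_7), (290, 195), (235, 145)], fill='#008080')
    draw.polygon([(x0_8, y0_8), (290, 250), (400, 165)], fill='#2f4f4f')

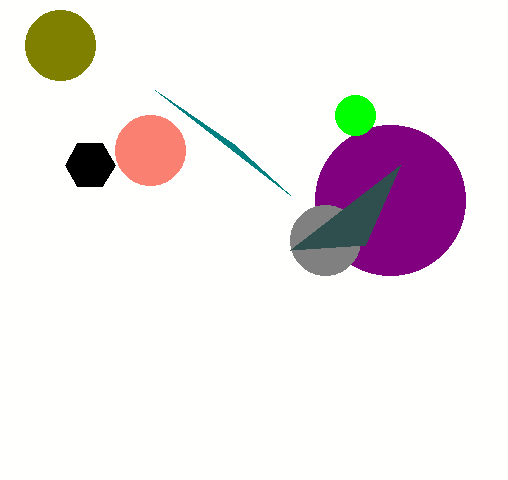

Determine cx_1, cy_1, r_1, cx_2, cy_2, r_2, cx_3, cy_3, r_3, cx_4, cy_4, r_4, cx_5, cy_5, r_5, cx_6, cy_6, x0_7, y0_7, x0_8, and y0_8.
cx_1 = 150, cy_1 = 150, r_1 = 35, cx_2 = 60, cy_2 = 45, r_2 = 35, cx_3 = 390, cy_3 = 200, r_3 = 75, cx_4 = 325, cy_4 = 240, r_4 = 35, cx_5 = 90, cy_5 = 165, r_5 = 25, cx_6 = 355, cy_6 = 115, x0_7 = 155, y0_7 = 90, x0_8 = 365, y0_8 = 245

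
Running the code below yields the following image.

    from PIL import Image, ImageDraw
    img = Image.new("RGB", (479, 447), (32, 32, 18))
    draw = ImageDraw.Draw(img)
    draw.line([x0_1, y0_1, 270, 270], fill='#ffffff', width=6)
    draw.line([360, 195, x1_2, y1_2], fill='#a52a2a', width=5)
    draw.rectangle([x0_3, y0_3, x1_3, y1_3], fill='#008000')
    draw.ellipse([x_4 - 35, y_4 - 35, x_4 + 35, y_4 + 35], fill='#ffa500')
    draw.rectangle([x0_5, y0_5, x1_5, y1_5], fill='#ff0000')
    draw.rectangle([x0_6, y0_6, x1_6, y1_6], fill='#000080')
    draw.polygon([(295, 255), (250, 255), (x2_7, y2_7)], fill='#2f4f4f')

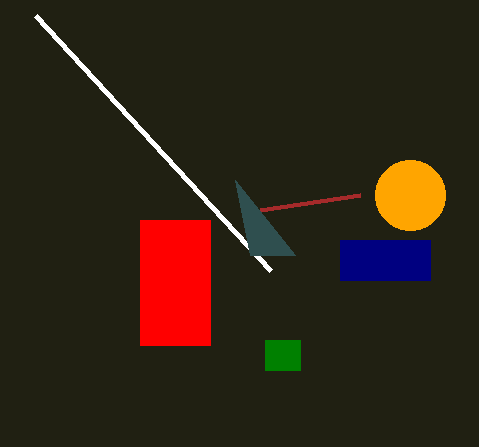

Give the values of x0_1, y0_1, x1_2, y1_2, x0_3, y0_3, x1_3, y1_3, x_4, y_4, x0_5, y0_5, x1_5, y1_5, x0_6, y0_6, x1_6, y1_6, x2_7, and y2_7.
x0_1 = 35
y0_1 = 15
x1_2 = 260
y1_2 = 210
x0_3 = 265
y0_3 = 340
x1_3 = 300
y1_3 = 370
x_4 = 410
y_4 = 195
x0_5 = 140
y0_5 = 220
x1_5 = 210
y1_5 = 345
x0_6 = 340
y0_6 = 240
x1_6 = 430
y1_6 = 280
x2_7 = 235
y2_7 = 180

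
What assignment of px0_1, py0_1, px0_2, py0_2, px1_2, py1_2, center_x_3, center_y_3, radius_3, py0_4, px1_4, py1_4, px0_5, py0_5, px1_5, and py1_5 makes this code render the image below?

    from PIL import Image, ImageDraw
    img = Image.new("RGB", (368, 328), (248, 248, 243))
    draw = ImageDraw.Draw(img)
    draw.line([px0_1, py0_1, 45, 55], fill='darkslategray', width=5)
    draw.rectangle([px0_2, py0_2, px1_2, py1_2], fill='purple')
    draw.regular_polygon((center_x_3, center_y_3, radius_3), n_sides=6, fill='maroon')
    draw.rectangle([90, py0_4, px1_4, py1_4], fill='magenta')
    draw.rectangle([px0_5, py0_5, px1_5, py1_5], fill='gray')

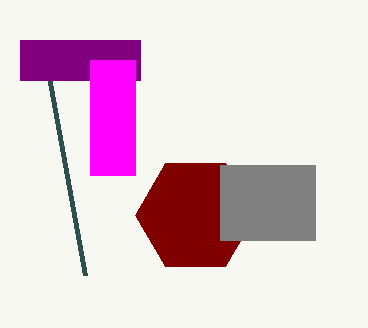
px0_1 = 85, py0_1 = 275, px0_2 = 20, py0_2 = 40, px1_2 = 140, py1_2 = 80, center_x_3 = 195, center_y_3 = 215, radius_3 = 60, py0_4 = 60, px1_4 = 135, py1_4 = 175, px0_5 = 220, py0_5 = 165, px1_5 = 315, py1_5 = 240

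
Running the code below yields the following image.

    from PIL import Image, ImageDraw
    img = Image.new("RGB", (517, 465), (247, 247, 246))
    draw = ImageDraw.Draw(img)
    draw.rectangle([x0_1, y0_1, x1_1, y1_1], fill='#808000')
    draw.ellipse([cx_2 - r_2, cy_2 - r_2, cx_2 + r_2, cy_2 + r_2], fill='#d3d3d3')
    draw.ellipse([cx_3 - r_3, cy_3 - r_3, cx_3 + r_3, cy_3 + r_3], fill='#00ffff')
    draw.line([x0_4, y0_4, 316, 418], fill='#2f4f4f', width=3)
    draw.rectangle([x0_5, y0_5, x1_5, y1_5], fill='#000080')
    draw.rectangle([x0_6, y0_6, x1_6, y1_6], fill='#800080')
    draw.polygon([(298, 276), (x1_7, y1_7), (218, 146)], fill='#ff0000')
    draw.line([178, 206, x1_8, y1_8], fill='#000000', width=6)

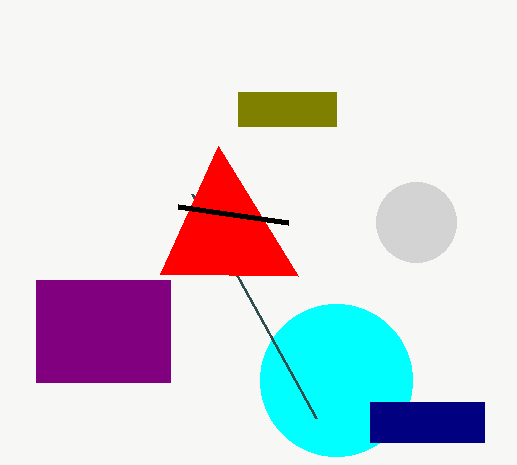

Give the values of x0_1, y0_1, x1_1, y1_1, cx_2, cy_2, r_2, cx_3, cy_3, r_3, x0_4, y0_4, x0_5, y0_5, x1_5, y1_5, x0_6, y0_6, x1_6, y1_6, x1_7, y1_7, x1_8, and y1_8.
x0_1 = 238; y0_1 = 92; x1_1 = 336; y1_1 = 126; cx_2 = 416; cy_2 = 222; r_2 = 40; cx_3 = 336; cy_3 = 380; r_3 = 76; x0_4 = 192; y0_4 = 194; x0_5 = 370; y0_5 = 402; x1_5 = 484; y1_5 = 442; x0_6 = 36; y0_6 = 280; x1_6 = 170; y1_6 = 382; x1_7 = 160; y1_7 = 274; x1_8 = 288; y1_8 = 222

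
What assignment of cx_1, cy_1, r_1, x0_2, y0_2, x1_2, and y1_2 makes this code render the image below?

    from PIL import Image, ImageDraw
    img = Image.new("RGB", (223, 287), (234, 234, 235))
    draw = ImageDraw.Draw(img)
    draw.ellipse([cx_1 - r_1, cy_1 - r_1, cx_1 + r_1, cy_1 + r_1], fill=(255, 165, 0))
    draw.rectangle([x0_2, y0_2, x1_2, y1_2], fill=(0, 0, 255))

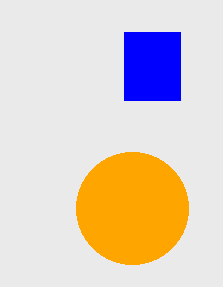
cx_1 = 132
cy_1 = 208
r_1 = 56
x0_2 = 124
y0_2 = 32
x1_2 = 180
y1_2 = 100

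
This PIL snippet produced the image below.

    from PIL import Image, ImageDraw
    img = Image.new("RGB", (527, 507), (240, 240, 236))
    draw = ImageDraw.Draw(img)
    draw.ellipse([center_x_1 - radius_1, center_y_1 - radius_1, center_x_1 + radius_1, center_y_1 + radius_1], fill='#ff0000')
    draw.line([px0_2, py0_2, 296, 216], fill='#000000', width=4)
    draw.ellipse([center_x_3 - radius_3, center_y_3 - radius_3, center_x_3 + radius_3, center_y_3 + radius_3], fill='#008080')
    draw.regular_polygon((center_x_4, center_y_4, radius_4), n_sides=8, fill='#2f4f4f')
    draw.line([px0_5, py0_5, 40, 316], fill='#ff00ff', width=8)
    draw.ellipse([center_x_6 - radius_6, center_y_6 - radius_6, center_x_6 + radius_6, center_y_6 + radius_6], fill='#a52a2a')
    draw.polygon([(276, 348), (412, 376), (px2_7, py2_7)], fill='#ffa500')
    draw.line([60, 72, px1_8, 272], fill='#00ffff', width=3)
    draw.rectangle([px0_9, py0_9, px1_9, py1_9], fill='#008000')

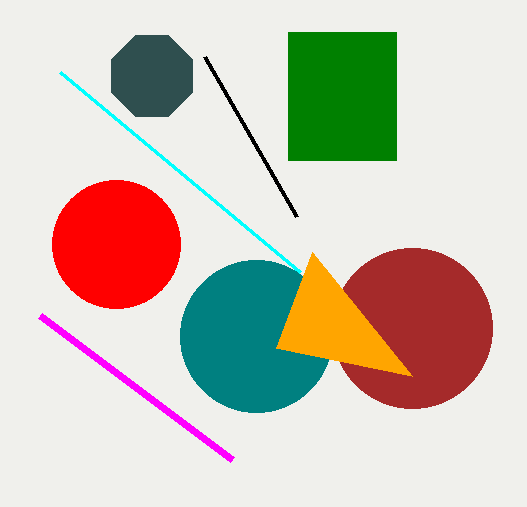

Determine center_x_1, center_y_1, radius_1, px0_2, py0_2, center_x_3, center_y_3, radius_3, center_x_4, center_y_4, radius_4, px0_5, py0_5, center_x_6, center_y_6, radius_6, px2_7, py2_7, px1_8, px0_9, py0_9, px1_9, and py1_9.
center_x_1 = 116, center_y_1 = 244, radius_1 = 64, px0_2 = 204, py0_2 = 56, center_x_3 = 256, center_y_3 = 336, radius_3 = 76, center_x_4 = 152, center_y_4 = 76, radius_4 = 44, px0_5 = 232, py0_5 = 460, center_x_6 = 412, center_y_6 = 328, radius_6 = 80, px2_7 = 312, py2_7 = 252, px1_8 = 300, px0_9 = 288, py0_9 = 32, px1_9 = 396, py1_9 = 160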